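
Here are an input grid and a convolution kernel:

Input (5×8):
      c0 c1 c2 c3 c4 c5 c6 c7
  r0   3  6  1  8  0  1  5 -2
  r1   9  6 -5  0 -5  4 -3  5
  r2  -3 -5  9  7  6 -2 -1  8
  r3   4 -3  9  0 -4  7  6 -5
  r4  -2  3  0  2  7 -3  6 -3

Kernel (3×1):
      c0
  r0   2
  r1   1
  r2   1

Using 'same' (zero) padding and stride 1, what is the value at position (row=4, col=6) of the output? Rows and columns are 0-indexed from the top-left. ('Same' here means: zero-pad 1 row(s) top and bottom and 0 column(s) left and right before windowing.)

The receptive field on the zero-padded input at this output position is [6 / 6 / 0]. Elementwise product with the kernel and sum: 6·2 + 6·1 + 0·1.

18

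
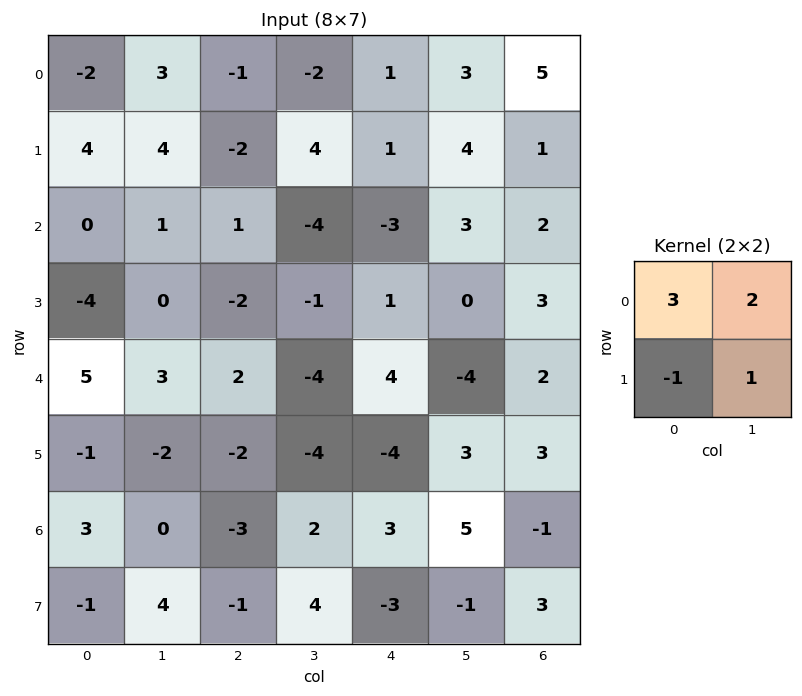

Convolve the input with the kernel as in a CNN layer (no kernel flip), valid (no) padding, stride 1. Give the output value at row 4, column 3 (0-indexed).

-4

The receptive field on the input at this output position is [-4 4 / -4 -4]. Elementwise product with the kernel and sum: -4·3 + 4·2 + -4·-1 + -4·1.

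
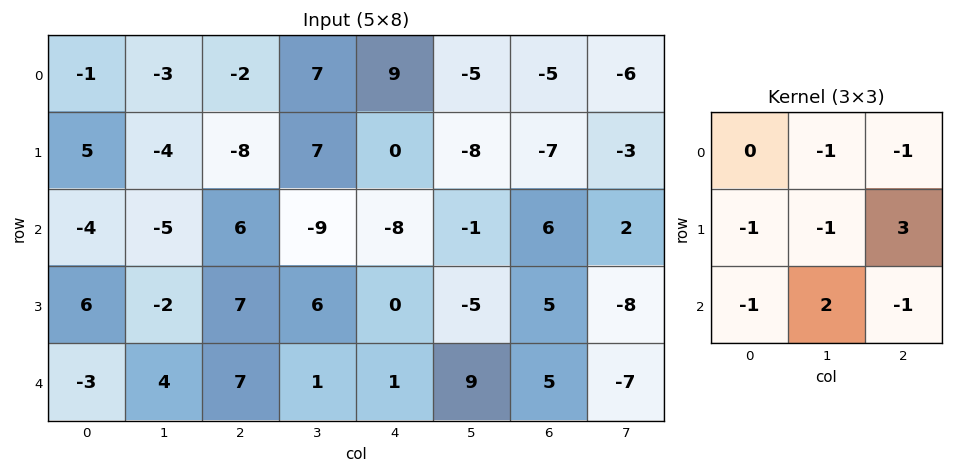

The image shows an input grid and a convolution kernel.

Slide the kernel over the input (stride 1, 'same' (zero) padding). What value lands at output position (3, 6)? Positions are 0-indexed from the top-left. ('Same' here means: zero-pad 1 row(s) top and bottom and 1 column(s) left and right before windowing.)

-24

The receptive field on the zero-padded input at this output position is [-1 6 2 / -5 5 -8 / 9 5 -7]. Elementwise product with the kernel and sum: 6·-1 + 2·-1 + -5·-1 + 5·-1 + -8·3 + 9·-1 + 5·2 + -7·-1.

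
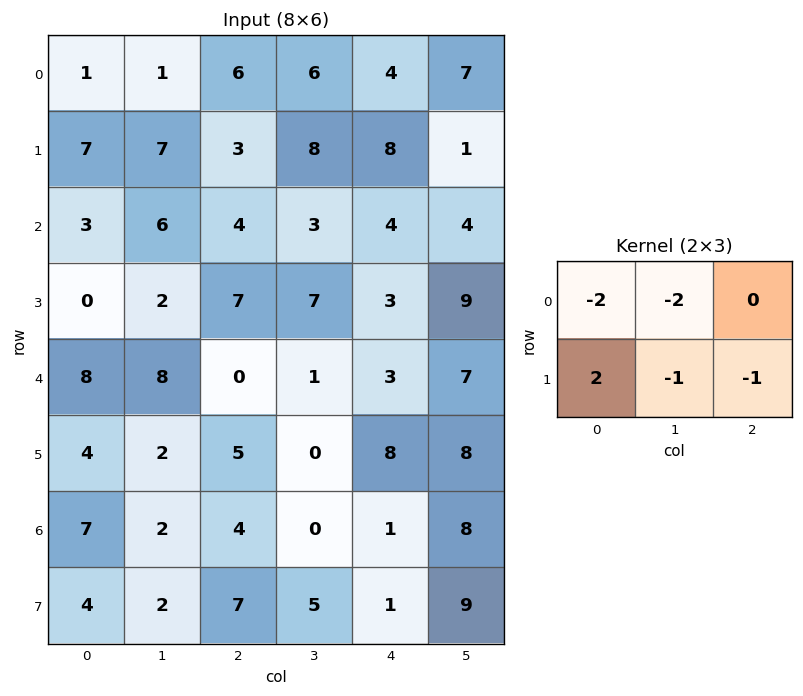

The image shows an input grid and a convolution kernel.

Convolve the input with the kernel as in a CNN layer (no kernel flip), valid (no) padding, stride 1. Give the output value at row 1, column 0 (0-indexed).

The receptive field on the input at this output position is [7 7 3 / 3 6 4]. Elementwise product with the kernel and sum: 7·-2 + 7·-2 + 3·2 + 6·-1 + 4·-1.

-32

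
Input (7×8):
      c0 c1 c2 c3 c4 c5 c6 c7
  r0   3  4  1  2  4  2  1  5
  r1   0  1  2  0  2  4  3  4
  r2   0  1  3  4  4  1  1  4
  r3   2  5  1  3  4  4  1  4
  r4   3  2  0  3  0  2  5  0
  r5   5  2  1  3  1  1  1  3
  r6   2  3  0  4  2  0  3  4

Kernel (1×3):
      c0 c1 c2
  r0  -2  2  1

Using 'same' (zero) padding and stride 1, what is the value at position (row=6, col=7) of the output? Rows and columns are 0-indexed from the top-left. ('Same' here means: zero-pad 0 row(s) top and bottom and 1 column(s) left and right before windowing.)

The receptive field on the zero-padded input at this output position is [3 4 0]. Elementwise product with the kernel and sum: 3·-2 + 4·2 + 0·1.

2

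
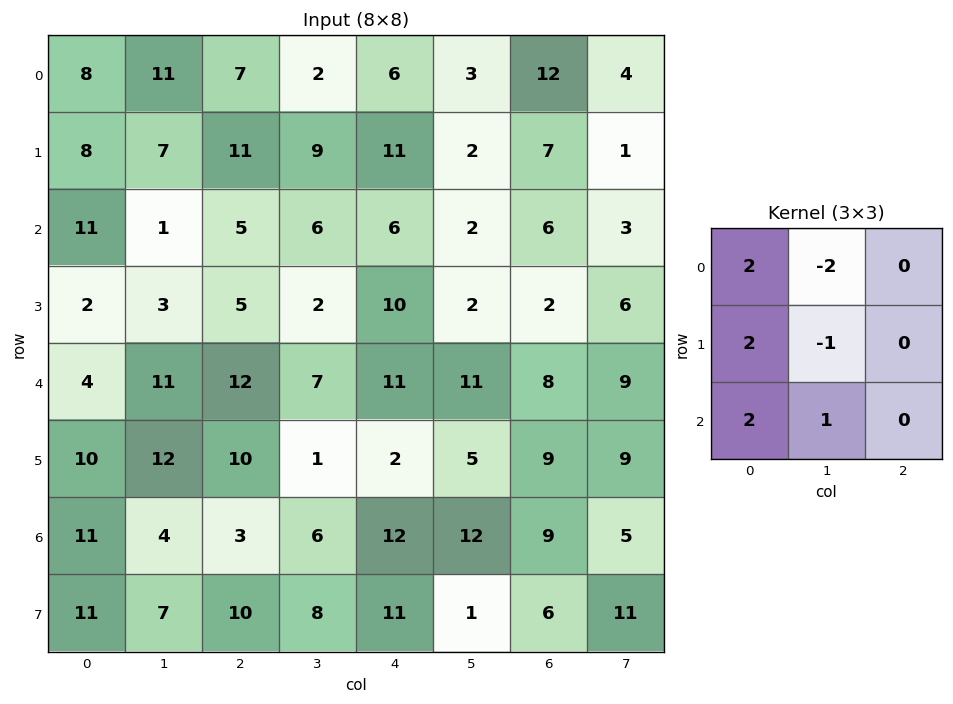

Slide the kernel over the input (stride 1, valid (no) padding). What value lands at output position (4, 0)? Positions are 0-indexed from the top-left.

20

The receptive field on the input at this output position is [4 11 12 / 10 12 10 / 11 4 3]. Elementwise product with the kernel and sum: 4·2 + 11·-2 + 10·2 + 12·-1 + 11·2 + 4·1.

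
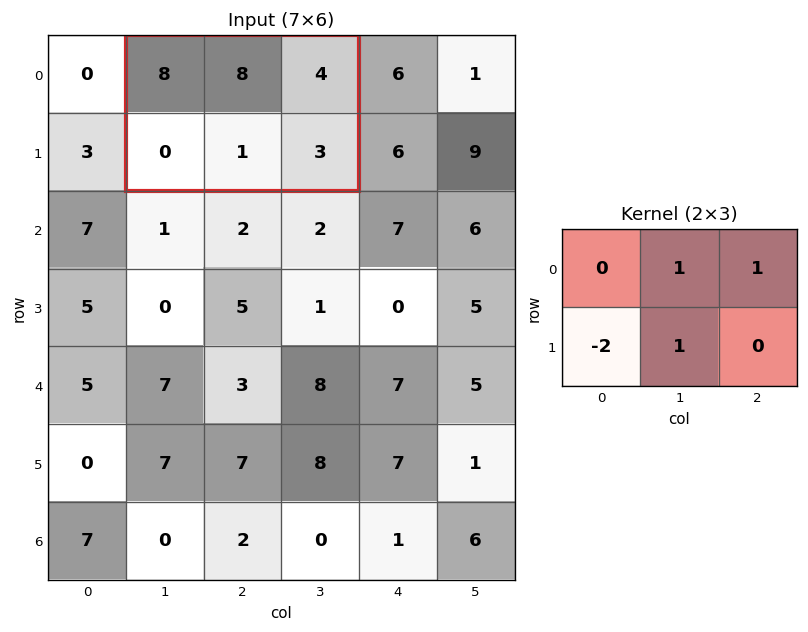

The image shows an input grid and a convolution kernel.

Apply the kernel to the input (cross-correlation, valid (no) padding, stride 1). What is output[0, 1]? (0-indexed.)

The receptive field on the input at this output position is [8 8 4 / 0 1 3]. Elementwise product with the kernel and sum: 8·1 + 4·1 + 0·-2 + 1·1.

13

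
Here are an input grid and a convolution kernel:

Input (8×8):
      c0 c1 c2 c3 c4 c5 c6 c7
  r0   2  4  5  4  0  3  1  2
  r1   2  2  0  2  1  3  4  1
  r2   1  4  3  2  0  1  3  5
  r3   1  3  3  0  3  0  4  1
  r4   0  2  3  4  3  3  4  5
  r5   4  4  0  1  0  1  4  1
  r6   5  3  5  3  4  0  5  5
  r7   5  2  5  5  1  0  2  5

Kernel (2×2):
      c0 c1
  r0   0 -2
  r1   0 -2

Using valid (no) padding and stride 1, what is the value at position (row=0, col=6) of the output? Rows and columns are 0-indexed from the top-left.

-6

The receptive field on the input at this output position is [1 2 / 4 1]. Elementwise product with the kernel and sum: 2·-2 + 1·-2.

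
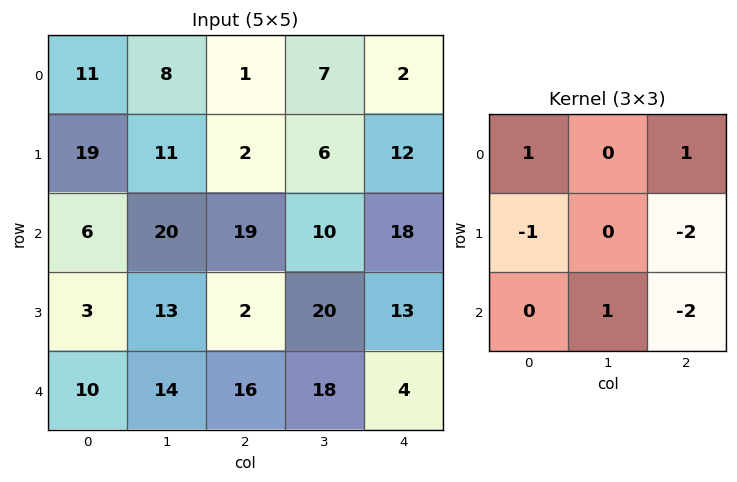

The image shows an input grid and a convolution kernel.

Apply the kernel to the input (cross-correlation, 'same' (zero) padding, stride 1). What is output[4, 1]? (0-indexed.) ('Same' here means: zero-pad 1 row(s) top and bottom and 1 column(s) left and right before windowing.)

-37

The receptive field on the zero-padded input at this output position is [3 13 2 / 10 14 16 / 0 0 0]. Elementwise product with the kernel and sum: 3·1 + 2·1 + 10·-1 + 16·-2 + 0·1 + 0·-2.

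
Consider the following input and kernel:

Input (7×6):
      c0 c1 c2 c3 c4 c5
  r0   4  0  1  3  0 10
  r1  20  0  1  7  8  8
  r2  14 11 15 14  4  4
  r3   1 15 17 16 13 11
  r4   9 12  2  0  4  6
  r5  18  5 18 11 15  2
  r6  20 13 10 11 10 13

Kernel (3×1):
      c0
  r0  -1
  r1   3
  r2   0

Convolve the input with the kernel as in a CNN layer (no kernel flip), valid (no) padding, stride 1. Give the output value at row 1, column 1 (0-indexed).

The receptive field on the input at this output position is [0 / 11 / 15]. Elementwise product with the kernel and sum: 0·-1 + 11·3.

33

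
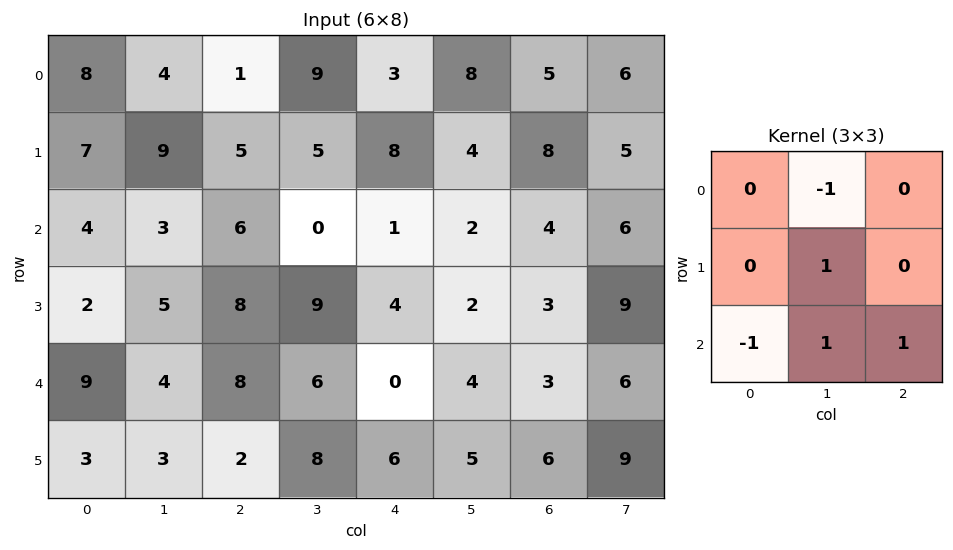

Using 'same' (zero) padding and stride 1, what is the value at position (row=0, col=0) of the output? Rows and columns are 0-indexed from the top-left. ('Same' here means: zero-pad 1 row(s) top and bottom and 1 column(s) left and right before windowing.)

The receptive field on the zero-padded input at this output position is [0 0 0 / 0 8 4 / 0 7 9]. Elementwise product with the kernel and sum: 0·-1 + 8·1 + 0·-1 + 7·1 + 9·1.

24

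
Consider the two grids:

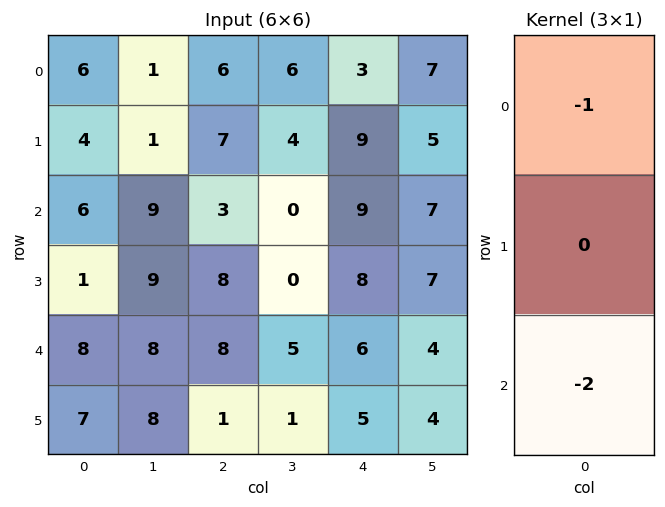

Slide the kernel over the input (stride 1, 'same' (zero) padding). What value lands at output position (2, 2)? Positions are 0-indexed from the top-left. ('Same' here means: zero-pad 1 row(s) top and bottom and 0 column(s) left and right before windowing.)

-23

The receptive field on the zero-padded input at this output position is [7 / 3 / 8]. Elementwise product with the kernel and sum: 7·-1 + 8·-2.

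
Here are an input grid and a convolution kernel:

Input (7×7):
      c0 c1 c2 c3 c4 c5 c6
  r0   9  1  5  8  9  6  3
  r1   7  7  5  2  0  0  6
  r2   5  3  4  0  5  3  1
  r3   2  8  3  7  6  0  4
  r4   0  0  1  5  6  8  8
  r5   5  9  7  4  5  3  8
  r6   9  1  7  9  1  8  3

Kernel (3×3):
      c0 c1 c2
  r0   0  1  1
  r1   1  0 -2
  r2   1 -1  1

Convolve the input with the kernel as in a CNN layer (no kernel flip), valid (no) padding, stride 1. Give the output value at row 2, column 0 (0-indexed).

4

The receptive field on the input at this output position is [5 3 4 / 2 8 3 / 0 0 1]. Elementwise product with the kernel and sum: 3·1 + 4·1 + 2·1 + 3·-2 + 0·1 + 0·-1 + 1·1.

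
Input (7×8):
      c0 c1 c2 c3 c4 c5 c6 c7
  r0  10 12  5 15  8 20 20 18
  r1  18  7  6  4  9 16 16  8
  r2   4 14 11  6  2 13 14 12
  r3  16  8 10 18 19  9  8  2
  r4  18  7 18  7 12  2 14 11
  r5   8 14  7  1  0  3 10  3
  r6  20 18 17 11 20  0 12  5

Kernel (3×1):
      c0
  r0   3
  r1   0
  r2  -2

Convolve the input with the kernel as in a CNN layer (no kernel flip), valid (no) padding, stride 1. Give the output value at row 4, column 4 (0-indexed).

-4

The receptive field on the input at this output position is [12 / 0 / 20]. Elementwise product with the kernel and sum: 12·3 + 20·-2.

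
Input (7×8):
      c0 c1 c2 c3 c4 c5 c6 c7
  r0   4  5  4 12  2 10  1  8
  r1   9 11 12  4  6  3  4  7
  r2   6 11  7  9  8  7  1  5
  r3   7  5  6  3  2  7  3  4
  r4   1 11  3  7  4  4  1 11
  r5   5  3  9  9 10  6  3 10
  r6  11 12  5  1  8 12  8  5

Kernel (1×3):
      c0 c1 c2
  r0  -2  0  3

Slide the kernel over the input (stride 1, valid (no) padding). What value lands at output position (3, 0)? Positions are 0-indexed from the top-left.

4

The receptive field on the input at this output position is [7 5 6]. Elementwise product with the kernel and sum: 7·-2 + 6·3.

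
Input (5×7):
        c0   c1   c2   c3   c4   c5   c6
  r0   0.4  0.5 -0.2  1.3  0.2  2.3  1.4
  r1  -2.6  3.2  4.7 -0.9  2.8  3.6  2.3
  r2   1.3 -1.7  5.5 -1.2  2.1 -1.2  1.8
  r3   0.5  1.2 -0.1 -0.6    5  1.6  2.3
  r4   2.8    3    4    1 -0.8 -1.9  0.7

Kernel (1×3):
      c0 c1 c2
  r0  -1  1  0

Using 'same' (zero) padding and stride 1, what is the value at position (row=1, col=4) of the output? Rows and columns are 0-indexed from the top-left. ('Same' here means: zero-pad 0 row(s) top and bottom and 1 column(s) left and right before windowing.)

The receptive field on the zero-padded input at this output position is [-0.9 2.8 3.6]. Elementwise product with the kernel and sum: -0.9·-1 + 2.8·1.

3.7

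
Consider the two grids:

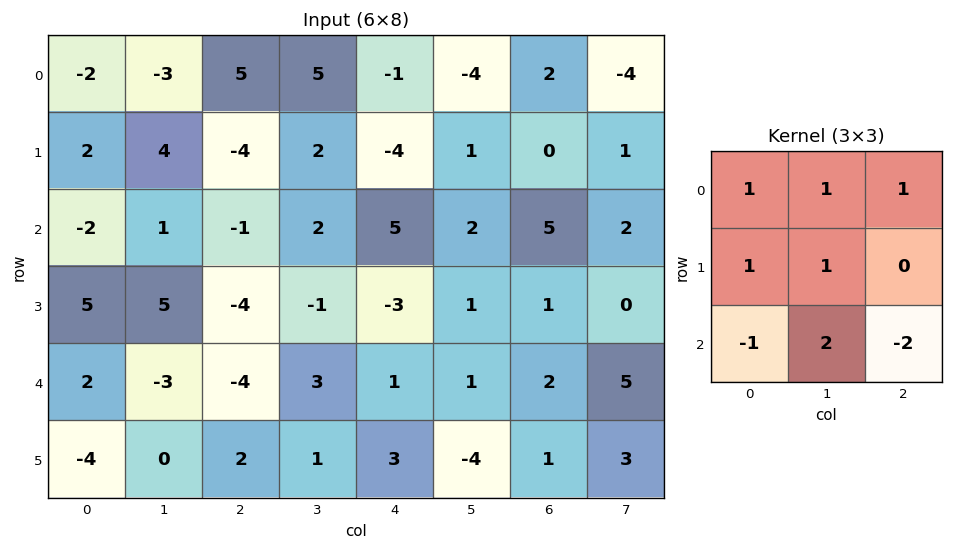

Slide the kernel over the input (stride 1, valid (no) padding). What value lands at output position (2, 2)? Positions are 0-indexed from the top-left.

9

The receptive field on the input at this output position is [-1 2 5 / -4 -1 -3 / -4 3 1]. Elementwise product with the kernel and sum: -1·1 + 2·1 + 5·1 + -4·1 + -1·1 + -4·-1 + 3·2 + 1·-2.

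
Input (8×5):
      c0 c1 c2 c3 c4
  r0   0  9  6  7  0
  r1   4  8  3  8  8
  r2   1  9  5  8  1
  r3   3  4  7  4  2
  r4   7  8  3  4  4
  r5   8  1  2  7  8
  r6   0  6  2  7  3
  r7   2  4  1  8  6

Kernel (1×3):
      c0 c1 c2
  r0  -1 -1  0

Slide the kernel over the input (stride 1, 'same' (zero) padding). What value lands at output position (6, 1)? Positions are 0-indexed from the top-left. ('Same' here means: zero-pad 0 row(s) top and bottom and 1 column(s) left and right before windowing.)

-6

The receptive field on the zero-padded input at this output position is [0 6 2]. Elementwise product with the kernel and sum: 0·-1 + 6·-1.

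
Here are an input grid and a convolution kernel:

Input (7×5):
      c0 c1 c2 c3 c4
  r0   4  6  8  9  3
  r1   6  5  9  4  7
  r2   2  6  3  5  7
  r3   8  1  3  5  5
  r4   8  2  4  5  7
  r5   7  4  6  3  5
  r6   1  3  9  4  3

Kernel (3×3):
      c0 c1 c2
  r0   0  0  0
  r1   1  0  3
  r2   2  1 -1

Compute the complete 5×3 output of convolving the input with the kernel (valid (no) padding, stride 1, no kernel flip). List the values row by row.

Output[0,0]: The receptive field on the input at this output position is [4 6 8 / 6 5 9 / 2 6 3]. Elementwise product with the kernel and sum: 6·1 + 9·3 + 2·2 + 6·1 + 3·-1.

40 27 34
25 21 30
31 19 24
32 28 35
21 24 40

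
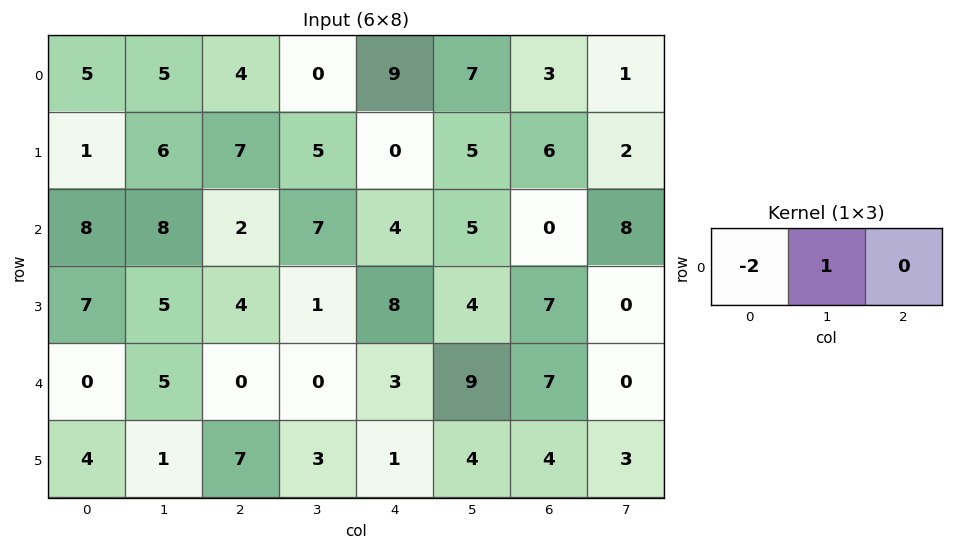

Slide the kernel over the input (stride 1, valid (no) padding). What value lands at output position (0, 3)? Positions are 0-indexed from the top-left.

9

The receptive field on the input at this output position is [0 9 7]. Elementwise product with the kernel and sum: 0·-2 + 9·1.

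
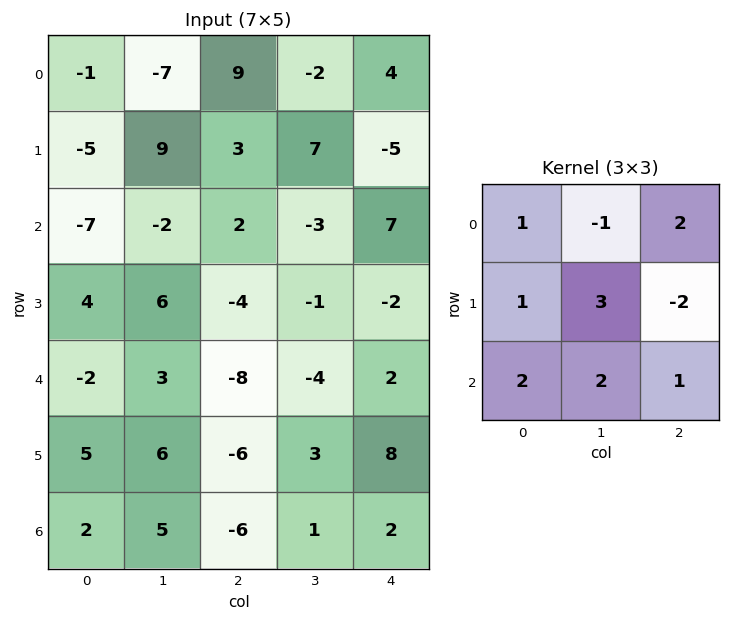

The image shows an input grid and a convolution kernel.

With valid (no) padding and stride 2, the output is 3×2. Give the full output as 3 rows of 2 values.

24 58
23 -6
22 -21

Output[0,0]: The receptive field on the input at this output position is [-1 -7 9 / -5 9 3 / -7 -2 2]. Elementwise product with the kernel and sum: -1·1 + -7·-1 + 9·2 + -5·1 + 9·3 + 3·-2 + -7·2 + -2·2 + 2·1.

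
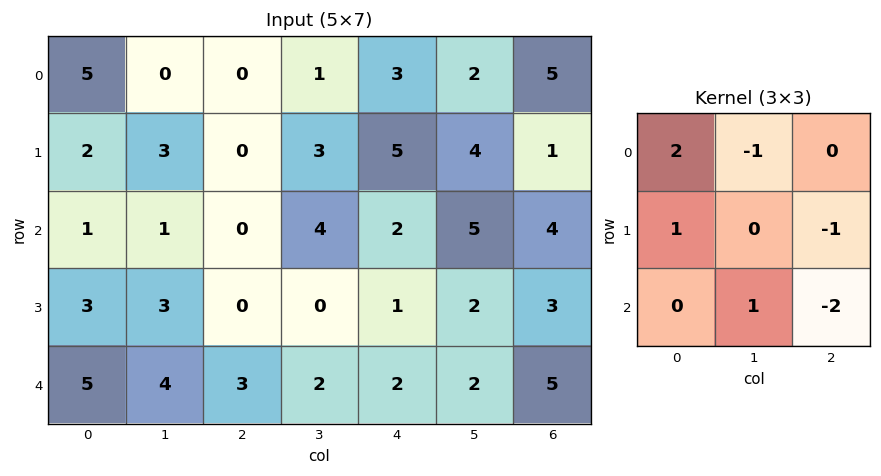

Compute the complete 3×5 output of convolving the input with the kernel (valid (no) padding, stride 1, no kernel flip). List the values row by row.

13 -8 -6 -10 5
5 3 -7 -3 0
2 4 -7 2 -11

Output[0,0]: The receptive field on the input at this output position is [5 0 0 / 2 3 0 / 1 1 0]. Elementwise product with the kernel and sum: 5·2 + 0·-1 + 2·1 + 0·-1 + 1·1 + 0·-2.
Output[0,1]: The receptive field on the input at this output position is [0 0 1 / 3 0 3 / 1 0 4]. Elementwise product with the kernel and sum: 0·2 + 0·-1 + 3·1 + 3·-1 + 0·1 + 4·-2.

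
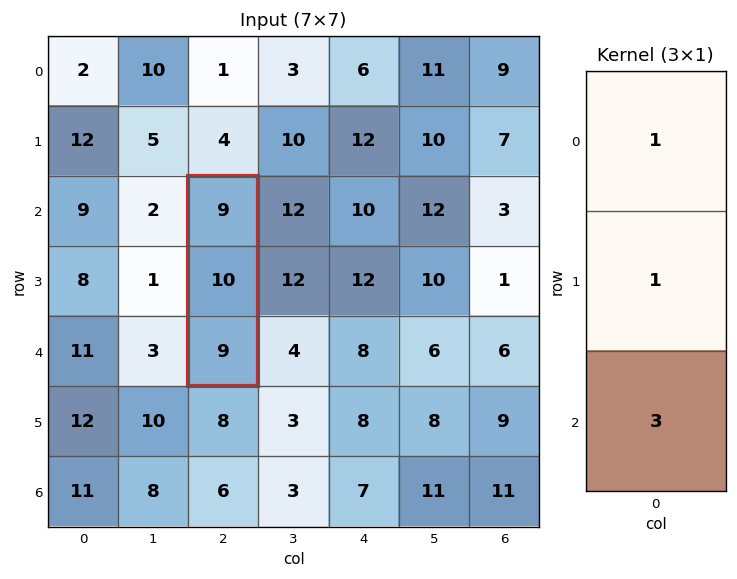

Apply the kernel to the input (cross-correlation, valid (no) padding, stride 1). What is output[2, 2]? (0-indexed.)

The receptive field on the input at this output position is [9 / 10 / 9]. Elementwise product with the kernel and sum: 9·1 + 10·1 + 9·3.

46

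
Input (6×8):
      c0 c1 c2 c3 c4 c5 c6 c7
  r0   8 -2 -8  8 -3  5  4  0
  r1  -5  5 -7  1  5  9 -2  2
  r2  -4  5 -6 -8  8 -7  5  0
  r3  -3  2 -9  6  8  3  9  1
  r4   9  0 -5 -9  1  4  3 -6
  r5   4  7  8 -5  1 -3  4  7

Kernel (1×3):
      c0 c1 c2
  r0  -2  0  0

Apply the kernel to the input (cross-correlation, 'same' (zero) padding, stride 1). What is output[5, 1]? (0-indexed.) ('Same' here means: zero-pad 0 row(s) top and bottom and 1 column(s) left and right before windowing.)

The receptive field on the zero-padded input at this output position is [4 7 8]. Elementwise product with the kernel and sum: 4·-2.

-8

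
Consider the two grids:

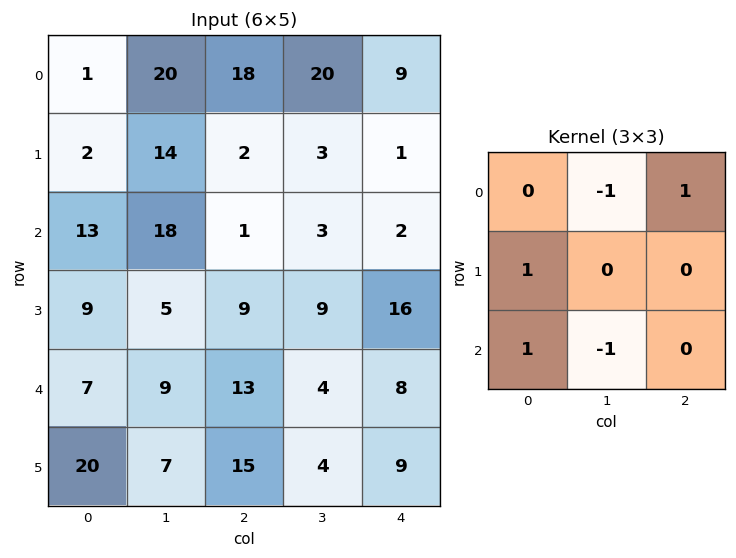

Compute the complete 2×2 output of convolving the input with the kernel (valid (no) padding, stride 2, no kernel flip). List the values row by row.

Output[0,0]: The receptive field on the input at this output position is [1 20 18 / 2 14 2 / 13 18 1]. Elementwise product with the kernel and sum: 20·-1 + 18·1 + 2·1 + 13·1 + 18·-1.

-5 -11
-10 17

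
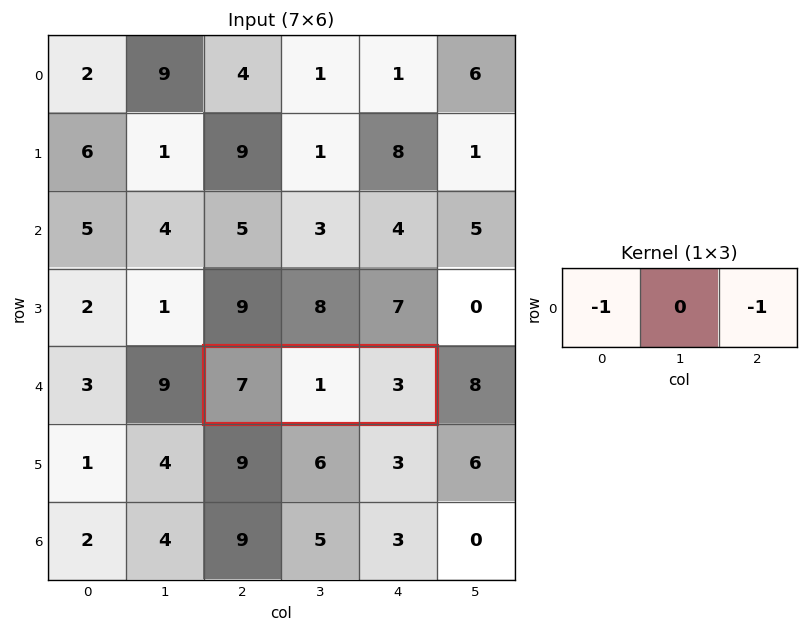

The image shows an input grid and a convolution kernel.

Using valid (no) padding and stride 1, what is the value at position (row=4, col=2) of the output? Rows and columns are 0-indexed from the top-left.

The receptive field on the input at this output position is [7 1 3]. Elementwise product with the kernel and sum: 7·-1 + 3·-1.

-10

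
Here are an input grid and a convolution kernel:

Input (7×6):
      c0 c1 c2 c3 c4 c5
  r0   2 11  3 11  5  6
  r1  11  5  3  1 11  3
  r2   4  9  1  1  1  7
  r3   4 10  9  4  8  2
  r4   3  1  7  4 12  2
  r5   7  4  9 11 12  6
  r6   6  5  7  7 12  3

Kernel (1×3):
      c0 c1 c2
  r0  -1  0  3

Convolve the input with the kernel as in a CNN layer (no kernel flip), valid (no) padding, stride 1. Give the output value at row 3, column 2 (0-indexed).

15

The receptive field on the input at this output position is [9 4 8]. Elementwise product with the kernel and sum: 9·-1 + 8·3.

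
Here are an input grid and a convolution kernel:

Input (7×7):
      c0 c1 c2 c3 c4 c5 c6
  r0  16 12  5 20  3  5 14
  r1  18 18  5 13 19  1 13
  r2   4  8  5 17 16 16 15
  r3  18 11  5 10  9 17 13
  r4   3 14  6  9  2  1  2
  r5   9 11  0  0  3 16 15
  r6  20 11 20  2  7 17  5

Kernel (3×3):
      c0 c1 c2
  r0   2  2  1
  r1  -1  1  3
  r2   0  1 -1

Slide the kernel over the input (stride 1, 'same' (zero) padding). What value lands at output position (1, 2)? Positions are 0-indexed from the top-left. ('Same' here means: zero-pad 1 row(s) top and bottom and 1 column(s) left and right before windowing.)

68

The receptive field on the zero-padded input at this output position is [12 5 20 / 18 5 13 / 8 5 17]. Elementwise product with the kernel and sum: 12·2 + 5·2 + 20·1 + 18·-1 + 5·1 + 13·3 + 5·1 + 17·-1.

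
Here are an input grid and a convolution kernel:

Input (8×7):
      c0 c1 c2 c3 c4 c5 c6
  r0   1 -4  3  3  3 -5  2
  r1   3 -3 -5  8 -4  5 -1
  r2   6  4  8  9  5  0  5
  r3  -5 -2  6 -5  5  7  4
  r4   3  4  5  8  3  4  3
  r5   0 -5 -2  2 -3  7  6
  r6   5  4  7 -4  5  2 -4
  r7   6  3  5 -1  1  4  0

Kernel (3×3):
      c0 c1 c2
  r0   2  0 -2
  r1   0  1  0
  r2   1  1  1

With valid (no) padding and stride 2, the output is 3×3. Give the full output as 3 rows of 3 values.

Output[0,0]: The receptive field on the input at this output position is [1 -4 3 / 3 -3 -5 / 6 4 8]. Elementwise product with the kernel and sum: 1·2 + 3·-2 + -3·1 + 6·1 + 4·1 + 8·1.

11 30 17
6 17 17
7 14 10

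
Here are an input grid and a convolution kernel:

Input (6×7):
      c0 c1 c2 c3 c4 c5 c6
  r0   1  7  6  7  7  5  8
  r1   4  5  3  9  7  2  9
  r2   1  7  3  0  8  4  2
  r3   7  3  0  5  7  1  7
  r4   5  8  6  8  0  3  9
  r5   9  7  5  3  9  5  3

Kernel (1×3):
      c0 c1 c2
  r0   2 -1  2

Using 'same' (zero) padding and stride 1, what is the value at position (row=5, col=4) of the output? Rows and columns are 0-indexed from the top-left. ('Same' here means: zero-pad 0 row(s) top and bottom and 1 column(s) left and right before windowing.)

The receptive field on the zero-padded input at this output position is [3 9 5]. Elementwise product with the kernel and sum: 3·2 + 9·-1 + 5·2.

7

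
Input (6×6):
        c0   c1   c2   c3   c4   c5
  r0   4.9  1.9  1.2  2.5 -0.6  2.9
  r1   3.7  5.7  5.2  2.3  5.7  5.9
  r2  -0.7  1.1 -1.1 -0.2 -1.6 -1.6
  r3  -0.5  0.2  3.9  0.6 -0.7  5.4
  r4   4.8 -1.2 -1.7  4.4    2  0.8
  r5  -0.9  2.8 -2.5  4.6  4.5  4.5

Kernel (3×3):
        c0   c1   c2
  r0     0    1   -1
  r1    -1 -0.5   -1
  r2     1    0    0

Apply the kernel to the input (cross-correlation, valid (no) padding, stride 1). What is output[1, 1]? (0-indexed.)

2.75

The receptive field on the input at this output position is [5.7 5.2 2.3 / 1.1 -1.1 -0.2 / 0.2 3.9 0.6]. Elementwise product with the kernel and sum: 5.2·1 + 2.3·-1 + 1.1·-1 + -1.1·-0.5 + -0.2·-1 + 0.2·1.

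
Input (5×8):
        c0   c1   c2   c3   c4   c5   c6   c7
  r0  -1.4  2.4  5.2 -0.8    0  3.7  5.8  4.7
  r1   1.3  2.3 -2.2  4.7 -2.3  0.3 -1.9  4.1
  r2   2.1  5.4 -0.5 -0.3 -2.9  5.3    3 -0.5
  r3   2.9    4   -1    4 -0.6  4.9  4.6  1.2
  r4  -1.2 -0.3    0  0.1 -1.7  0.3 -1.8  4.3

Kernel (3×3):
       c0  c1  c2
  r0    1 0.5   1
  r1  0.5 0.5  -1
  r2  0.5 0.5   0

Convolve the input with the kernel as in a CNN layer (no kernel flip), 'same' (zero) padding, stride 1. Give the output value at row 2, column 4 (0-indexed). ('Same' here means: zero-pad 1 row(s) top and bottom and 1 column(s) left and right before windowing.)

-1.35

The receptive field on the zero-padded input at this output position is [4.7 -2.3 0.3 / -0.3 -2.9 5.3 / 4 -0.6 4.9]. Elementwise product with the kernel and sum: 4.7·1 + -2.3·0.5 + 0.3·1 + -0.3·0.5 + -2.9·0.5 + 5.3·-1 + 4·0.5 + -0.6·0.5.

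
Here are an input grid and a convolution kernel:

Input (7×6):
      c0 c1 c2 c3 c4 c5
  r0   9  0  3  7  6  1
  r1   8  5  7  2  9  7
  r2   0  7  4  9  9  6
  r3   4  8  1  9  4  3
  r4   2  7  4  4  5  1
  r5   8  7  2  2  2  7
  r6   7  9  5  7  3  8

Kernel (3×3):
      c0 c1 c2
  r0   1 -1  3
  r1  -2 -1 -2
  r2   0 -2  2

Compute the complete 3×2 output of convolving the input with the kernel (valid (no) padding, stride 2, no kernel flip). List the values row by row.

Output[0,0]: The receptive field on the input at this output position is [9 0 3 / 8 5 7 / 0 7 4]. Elementwise product with the kernel and sum: 9·1 + 0·-1 + 3·3 + 8·-2 + 5·-1 + 7·-2 + 7·-2 + 4·2.

-23 -20
-19 5
-28 -3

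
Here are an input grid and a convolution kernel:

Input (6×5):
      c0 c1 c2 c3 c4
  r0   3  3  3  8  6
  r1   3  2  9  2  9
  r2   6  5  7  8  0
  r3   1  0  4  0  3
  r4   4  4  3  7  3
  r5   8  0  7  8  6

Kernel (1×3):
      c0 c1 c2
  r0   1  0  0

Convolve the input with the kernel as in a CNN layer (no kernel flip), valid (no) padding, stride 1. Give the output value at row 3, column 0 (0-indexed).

The receptive field on the input at this output position is [1 0 4]. Elementwise product with the kernel and sum: 1·1.

1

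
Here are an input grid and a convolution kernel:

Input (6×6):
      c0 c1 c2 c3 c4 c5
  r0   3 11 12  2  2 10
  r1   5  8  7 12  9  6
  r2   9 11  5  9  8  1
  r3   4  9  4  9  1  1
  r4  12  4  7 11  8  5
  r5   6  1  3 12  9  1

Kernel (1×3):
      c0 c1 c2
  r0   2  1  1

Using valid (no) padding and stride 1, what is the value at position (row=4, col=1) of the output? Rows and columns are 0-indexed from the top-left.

The receptive field on the input at this output position is [4 7 11]. Elementwise product with the kernel and sum: 4·2 + 7·1 + 11·1.

26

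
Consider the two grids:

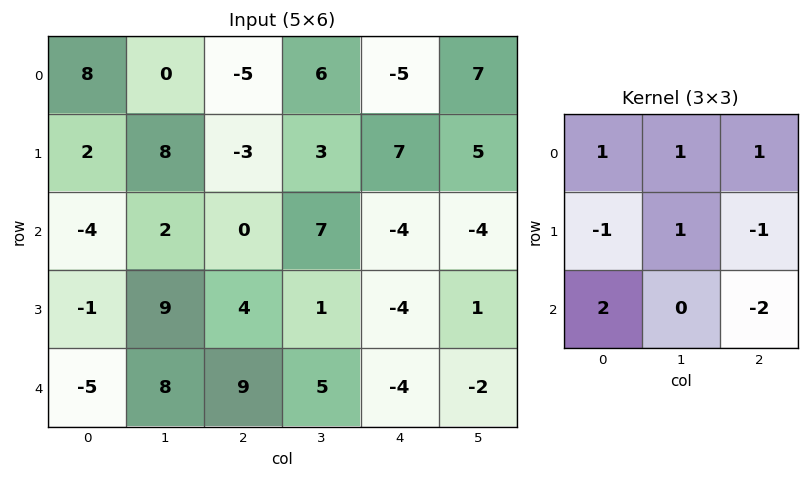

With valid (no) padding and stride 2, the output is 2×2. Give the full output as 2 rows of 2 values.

Output[0,0]: The receptive field on the input at this output position is [8 0 -5 / 2 8 -3 / -4 2 0]. Elementwise product with the kernel and sum: 8·1 + 0·1 + -5·1 + 2·-1 + 8·1 + -3·-1 + -4·2 + 0·-2.
Output[0,1]: The receptive field on the input at this output position is [-5 6 -5 / -3 3 7 / 0 7 -4]. Elementwise product with the kernel and sum: -5·1 + 6·1 + -5·1 + -3·-1 + 3·1 + 7·-1 + 0·2 + -4·-2.

4 3
-24 30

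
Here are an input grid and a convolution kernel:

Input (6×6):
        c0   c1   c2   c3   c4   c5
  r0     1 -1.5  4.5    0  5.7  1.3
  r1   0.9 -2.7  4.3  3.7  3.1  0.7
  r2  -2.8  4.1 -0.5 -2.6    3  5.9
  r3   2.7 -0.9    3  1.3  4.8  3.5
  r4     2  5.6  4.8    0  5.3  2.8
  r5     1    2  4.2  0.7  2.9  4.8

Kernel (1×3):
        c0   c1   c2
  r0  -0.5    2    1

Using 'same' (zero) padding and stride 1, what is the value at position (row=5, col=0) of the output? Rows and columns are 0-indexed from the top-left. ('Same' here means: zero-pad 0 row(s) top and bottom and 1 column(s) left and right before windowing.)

The receptive field on the zero-padded input at this output position is [0 1 2]. Elementwise product with the kernel and sum: 0·-0.5 + 1·2 + 2·1.

4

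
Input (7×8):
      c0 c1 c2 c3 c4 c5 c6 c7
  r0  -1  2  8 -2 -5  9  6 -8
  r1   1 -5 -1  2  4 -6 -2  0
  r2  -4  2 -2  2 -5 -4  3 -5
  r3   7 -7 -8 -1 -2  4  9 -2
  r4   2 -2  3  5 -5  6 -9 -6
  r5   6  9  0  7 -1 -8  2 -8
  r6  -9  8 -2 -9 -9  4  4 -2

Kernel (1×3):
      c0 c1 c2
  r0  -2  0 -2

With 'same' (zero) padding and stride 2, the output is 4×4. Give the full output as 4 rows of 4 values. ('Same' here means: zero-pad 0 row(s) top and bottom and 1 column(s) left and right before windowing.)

Output[0,0]: The receptive field on the zero-padded input at this output position is [0 -1 2]. Elementwise product with the kernel and sum: 0·-2 + 2·-2.

-4 0 -14 -2
-4 -8 4 18
4 -6 -22 0
-16 2 10 -4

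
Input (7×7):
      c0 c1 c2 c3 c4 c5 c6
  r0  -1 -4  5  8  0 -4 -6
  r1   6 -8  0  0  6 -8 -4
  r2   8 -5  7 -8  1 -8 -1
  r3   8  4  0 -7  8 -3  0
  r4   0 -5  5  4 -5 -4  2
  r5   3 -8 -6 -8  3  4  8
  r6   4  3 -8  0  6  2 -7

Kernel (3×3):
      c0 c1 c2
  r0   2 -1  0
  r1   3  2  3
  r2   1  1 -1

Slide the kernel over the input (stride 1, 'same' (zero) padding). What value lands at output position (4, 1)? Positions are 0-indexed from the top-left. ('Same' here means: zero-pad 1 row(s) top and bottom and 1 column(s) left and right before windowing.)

The receptive field on the zero-padded input at this output position is [8 4 0 / 0 -5 5 / 3 -8 -6]. Elementwise product with the kernel and sum: 8·2 + 4·-1 + 0·3 + -5·2 + 5·3 + 3·1 + -8·1 + -6·-1.

18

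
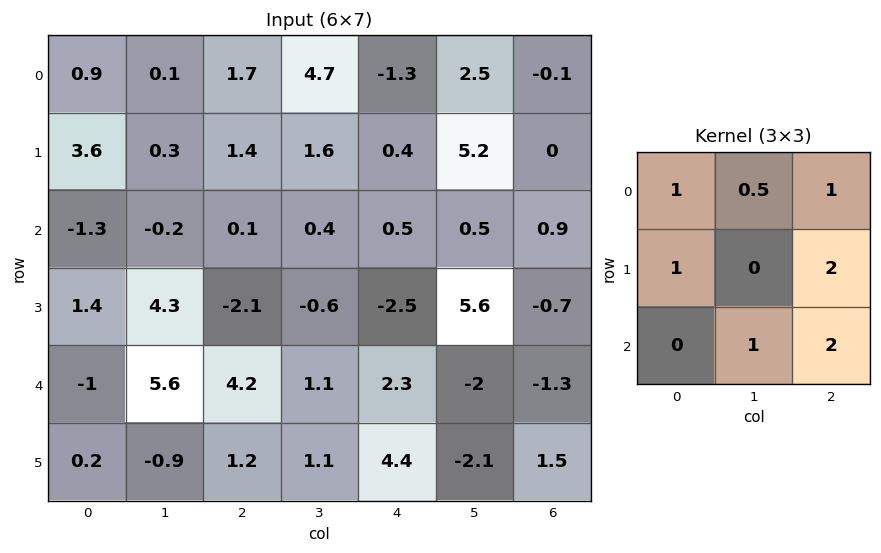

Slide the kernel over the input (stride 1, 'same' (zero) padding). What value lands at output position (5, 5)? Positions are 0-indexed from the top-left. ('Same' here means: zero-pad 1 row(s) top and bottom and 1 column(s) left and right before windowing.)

The receptive field on the zero-padded input at this output position is [2.3 -2 -1.3 / 4.4 -2.1 1.5 / 0 0 0]. Elementwise product with the kernel and sum: 2.3·1 + -2·0.5 + -1.3·1 + 4.4·1 + 1.5·2 + 0·1 + 0·2.

7.4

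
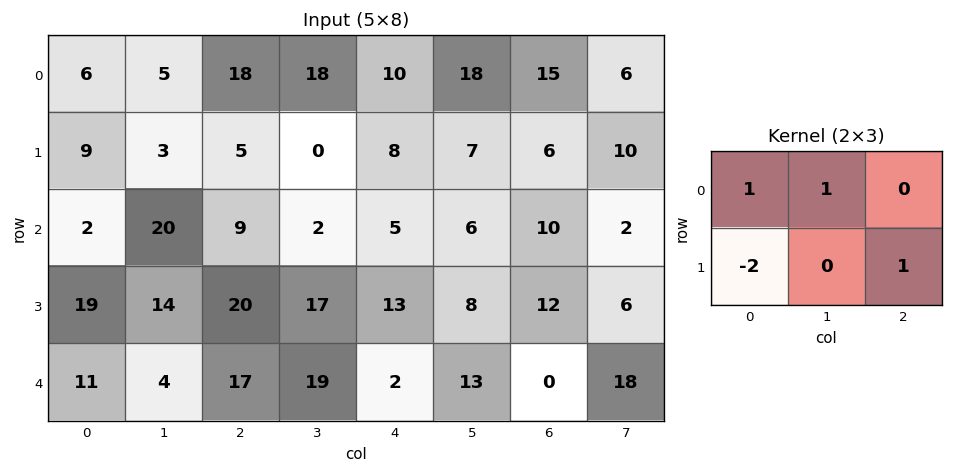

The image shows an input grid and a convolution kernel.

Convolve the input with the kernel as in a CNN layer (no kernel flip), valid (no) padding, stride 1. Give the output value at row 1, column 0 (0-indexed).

The receptive field on the input at this output position is [9 3 5 / 2 20 9]. Elementwise product with the kernel and sum: 9·1 + 3·1 + 2·-2 + 9·1.

17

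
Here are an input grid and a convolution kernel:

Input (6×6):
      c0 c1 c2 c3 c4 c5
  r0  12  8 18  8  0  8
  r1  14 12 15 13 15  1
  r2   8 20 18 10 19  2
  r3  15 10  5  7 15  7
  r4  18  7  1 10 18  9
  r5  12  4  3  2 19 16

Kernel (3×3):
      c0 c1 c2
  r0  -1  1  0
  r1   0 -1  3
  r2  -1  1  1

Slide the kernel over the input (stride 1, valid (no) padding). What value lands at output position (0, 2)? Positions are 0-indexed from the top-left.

33

The receptive field on the input at this output position is [18 8 0 / 15 13 15 / 18 10 19]. Elementwise product with the kernel and sum: 18·-1 + 8·1 + 13·-1 + 15·3 + 18·-1 + 10·1 + 19·1.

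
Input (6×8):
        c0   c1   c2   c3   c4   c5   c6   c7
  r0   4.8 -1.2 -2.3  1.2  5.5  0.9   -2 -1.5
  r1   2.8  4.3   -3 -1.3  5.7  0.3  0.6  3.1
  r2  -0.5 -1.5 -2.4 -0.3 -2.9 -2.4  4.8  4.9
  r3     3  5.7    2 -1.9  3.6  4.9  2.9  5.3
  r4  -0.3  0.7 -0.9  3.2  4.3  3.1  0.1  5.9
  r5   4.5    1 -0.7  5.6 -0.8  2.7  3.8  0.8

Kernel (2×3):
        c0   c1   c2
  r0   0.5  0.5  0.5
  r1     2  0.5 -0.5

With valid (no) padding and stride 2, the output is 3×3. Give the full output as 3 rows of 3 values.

Output[0,0]: The receptive field on the input at this output position is [4.8 -1.2 -2.3 / 2.8 4.3 -3]. Elementwise product with the kernel and sum: 4.8·0.5 + -1.2·0.5 + -2.3·0.5 + 2.8·2 + 4.3·0.5 + -3·-0.5.

9.9 -7.3 13.45
5.65 -1.55 7.95
9.6 5.1 1.6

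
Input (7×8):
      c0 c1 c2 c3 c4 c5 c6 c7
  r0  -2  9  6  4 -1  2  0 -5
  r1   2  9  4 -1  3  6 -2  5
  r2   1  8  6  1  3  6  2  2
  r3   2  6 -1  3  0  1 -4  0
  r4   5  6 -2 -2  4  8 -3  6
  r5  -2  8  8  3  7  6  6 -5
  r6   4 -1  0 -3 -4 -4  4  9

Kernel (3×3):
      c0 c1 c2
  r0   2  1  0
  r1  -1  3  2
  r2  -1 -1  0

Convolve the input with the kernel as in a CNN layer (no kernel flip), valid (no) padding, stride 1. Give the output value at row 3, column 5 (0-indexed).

-19

The receptive field on the input at this output position is [1 -4 0 / 8 -3 6 / 6 6 -5]. Elementwise product with the kernel and sum: 1·2 + -4·1 + 8·-1 + -3·3 + 6·2 + 6·-1 + 6·-1.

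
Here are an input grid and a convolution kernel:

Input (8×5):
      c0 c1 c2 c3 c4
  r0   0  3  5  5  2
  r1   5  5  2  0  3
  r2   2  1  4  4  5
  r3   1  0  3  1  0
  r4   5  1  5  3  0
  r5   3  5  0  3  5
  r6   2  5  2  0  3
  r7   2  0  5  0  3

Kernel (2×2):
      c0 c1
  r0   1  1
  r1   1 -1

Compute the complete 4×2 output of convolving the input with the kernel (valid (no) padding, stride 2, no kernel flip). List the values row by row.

3 12
4 10
4 5
9 7

Output[0,0]: The receptive field on the input at this output position is [0 3 / 5 5]. Elementwise product with the kernel and sum: 0·1 + 3·1 + 5·1 + 5·-1.
Output[0,1]: The receptive field on the input at this output position is [5 5 / 2 0]. Elementwise product with the kernel and sum: 5·1 + 5·1 + 2·1 + 0·-1.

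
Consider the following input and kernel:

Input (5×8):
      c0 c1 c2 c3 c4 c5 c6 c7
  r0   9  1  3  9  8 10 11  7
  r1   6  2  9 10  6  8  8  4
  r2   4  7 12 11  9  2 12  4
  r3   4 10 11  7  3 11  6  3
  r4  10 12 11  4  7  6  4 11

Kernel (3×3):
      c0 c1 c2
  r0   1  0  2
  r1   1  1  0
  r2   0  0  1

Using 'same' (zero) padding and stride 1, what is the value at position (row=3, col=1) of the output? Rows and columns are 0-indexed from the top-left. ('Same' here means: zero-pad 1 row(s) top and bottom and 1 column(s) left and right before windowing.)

53

The receptive field on the zero-padded input at this output position is [4 7 12 / 4 10 11 / 10 12 11]. Elementwise product with the kernel and sum: 4·1 + 12·2 + 4·1 + 10·1 + 11·1.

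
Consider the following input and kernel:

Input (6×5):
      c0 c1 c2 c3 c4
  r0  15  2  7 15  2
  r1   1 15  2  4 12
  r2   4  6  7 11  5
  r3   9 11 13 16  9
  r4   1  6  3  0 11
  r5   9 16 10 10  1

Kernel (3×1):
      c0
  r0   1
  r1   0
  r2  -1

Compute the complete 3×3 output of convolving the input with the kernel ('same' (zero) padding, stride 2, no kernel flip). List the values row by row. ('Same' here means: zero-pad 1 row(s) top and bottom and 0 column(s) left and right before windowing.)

Output[0,0]: The receptive field on the zero-padded input at this output position is [0 / 15 / 1]. Elementwise product with the kernel and sum: 0·1 + 1·-1.

-1 -2 -12
-8 -11 3
0 3 8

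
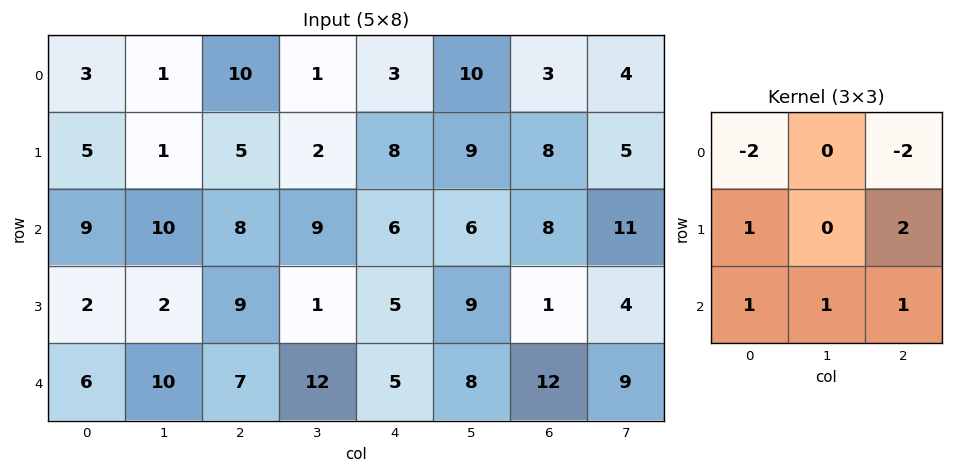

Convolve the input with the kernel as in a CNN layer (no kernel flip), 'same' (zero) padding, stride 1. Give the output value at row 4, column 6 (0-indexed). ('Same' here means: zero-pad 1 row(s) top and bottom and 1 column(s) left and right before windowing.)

0

The receptive field on the zero-padded input at this output position is [9 1 4 / 8 12 9 / 0 0 0]. Elementwise product with the kernel and sum: 9·-2 + 4·-2 + 8·1 + 9·2 + 0·1 + 0·1 + 0·1.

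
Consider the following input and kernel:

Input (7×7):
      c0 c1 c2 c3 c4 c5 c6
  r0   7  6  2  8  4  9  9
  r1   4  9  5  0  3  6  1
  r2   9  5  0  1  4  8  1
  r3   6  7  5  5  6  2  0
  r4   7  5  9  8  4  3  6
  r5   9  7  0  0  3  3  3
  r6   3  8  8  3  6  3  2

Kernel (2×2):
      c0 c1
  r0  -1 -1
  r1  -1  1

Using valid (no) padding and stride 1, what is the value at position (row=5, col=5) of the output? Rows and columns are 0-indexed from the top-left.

The receptive field on the input at this output position is [3 3 / 3 2]. Elementwise product with the kernel and sum: 3·-1 + 3·-1 + 3·-1 + 2·1.

-7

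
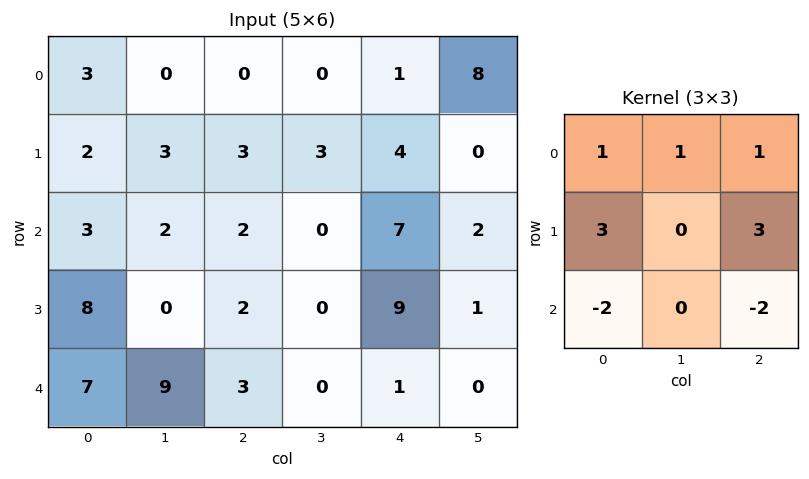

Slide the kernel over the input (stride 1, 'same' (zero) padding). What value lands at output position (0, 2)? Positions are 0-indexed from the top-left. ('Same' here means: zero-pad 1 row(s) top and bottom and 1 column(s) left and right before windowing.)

-12

The receptive field on the zero-padded input at this output position is [0 0 0 / 0 0 0 / 3 3 3]. Elementwise product with the kernel and sum: 0·1 + 0·1 + 0·1 + 0·3 + 0·3 + 3·-2 + 3·-2.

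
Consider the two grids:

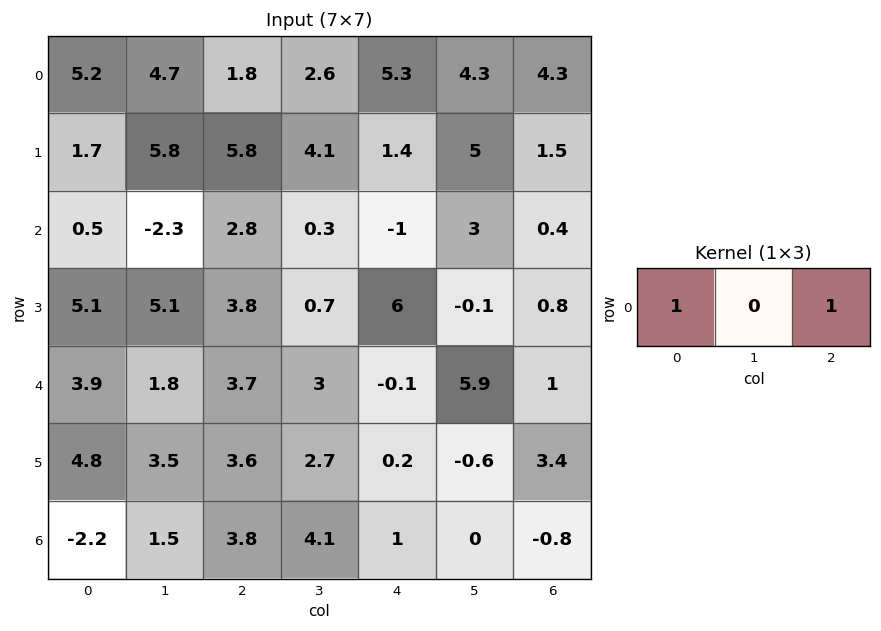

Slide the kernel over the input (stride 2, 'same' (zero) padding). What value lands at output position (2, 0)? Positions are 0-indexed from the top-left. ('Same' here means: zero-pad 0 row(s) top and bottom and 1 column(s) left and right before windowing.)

The receptive field on the zero-padded input at this output position is [0 3.9 1.8]. Elementwise product with the kernel and sum: 0·1 + 1.8·1.

1.8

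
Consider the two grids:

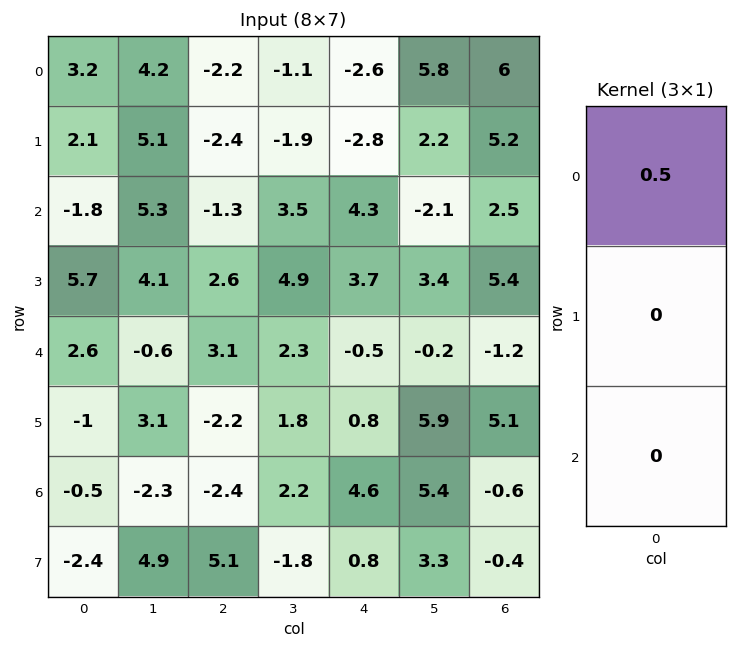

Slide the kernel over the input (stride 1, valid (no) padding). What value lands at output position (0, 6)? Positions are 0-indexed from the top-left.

3

The receptive field on the input at this output position is [6 / 5.2 / 2.5]. Elementwise product with the kernel and sum: 6·0.5.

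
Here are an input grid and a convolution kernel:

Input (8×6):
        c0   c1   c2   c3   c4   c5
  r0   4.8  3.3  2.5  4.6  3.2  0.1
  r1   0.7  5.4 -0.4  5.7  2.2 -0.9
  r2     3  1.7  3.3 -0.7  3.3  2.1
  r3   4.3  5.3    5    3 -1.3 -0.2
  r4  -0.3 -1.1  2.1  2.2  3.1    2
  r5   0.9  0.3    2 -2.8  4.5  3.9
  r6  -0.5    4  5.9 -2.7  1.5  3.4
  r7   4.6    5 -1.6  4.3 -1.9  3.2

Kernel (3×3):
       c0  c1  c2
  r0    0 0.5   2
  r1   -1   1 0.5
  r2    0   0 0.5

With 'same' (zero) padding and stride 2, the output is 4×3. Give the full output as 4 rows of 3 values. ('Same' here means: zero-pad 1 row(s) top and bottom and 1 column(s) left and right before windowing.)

9.15 4.35 -1.8
17.65 13.95 4.25
12.05 11.4 2.8
5.05 -1.9 17.55

Output[0,0]: The receptive field on the zero-padded input at this output position is [0 0 0 / 0 4.8 3.3 / 0 0.7 5.4]. Elementwise product with the kernel and sum: 0·0.5 + 0·2 + 0·-1 + 4.8·1 + 3.3·0.5 + 5.4·0.5.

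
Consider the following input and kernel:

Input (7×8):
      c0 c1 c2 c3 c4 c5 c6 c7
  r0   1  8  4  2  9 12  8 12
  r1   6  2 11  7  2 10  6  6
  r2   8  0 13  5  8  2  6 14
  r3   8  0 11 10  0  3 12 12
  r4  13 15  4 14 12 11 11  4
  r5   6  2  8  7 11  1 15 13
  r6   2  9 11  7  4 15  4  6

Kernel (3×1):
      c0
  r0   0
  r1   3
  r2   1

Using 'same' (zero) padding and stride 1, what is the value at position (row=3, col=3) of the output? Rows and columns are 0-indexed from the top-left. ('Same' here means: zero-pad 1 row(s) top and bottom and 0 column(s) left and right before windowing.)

44

The receptive field on the zero-padded input at this output position is [5 / 10 / 14]. Elementwise product with the kernel and sum: 10·3 + 14·1.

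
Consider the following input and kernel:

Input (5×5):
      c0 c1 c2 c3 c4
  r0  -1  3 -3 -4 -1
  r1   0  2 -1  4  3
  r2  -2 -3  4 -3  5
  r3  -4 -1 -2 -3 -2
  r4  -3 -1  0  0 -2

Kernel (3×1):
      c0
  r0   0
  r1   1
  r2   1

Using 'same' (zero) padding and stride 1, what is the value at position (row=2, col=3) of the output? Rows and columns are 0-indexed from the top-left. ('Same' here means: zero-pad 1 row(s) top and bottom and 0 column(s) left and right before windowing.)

The receptive field on the zero-padded input at this output position is [4 / -3 / -3]. Elementwise product with the kernel and sum: -3·1 + -3·1.

-6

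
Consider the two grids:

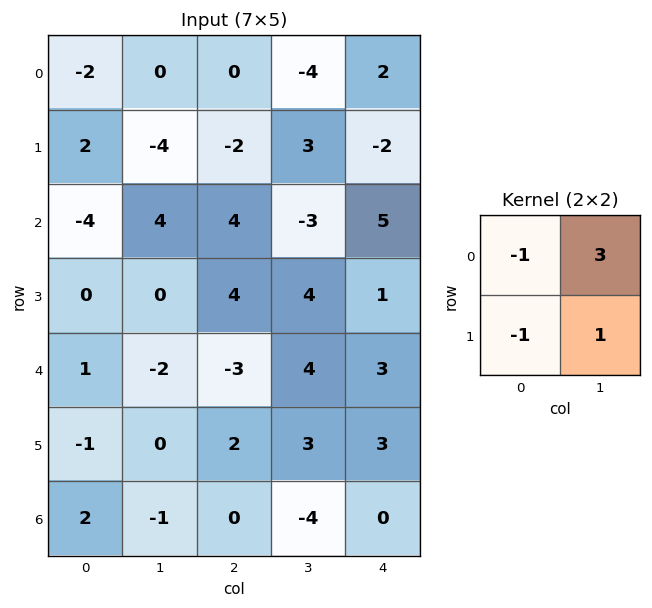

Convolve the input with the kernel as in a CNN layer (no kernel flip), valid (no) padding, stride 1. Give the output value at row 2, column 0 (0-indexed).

16

The receptive field on the input at this output position is [-4 4 / 0 0]. Elementwise product with the kernel and sum: -4·-1 + 4·3 + 0·-1 + 0·1.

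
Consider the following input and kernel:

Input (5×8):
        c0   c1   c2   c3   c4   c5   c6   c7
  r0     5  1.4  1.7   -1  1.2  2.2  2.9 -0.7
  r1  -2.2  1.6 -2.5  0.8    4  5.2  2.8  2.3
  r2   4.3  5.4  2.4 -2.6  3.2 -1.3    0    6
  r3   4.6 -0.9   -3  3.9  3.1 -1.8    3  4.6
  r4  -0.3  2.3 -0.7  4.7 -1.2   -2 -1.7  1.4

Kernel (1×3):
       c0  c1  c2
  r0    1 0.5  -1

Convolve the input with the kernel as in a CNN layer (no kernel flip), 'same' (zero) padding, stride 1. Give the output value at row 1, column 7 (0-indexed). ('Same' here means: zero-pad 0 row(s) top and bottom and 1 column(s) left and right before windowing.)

3.95

The receptive field on the zero-padded input at this output position is [2.8 2.3 0]. Elementwise product with the kernel and sum: 2.8·1 + 2.3·0.5 + 0·-1.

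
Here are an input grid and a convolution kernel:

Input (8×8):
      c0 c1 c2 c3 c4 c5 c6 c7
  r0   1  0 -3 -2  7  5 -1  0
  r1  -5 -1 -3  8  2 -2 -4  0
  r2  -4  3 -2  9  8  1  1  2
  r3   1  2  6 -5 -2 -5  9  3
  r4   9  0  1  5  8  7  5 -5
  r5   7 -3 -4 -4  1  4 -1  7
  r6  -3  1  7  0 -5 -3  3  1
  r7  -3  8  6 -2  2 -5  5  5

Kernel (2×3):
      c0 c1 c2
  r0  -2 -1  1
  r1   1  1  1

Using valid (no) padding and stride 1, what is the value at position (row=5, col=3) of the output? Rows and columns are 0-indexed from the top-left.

The receptive field on the input at this output position is [-4 1 4 / 0 -5 -3]. Elementwise product with the kernel and sum: -4·-2 + 1·-1 + 4·1 + 0·1 + -5·1 + -3·1.

3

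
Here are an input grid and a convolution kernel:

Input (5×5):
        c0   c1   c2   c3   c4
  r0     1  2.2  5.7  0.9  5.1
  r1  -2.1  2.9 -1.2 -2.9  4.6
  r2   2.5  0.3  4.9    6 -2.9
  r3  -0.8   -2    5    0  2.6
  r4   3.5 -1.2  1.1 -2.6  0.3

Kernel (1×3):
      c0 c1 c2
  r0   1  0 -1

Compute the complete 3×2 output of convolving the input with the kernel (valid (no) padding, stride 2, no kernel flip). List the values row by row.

-4.7 0.6
-2.4 7.8
2.4 0.8

Output[0,0]: The receptive field on the input at this output position is [1 2.2 5.7]. Elementwise product with the kernel and sum: 1·1 + 5.7·-1.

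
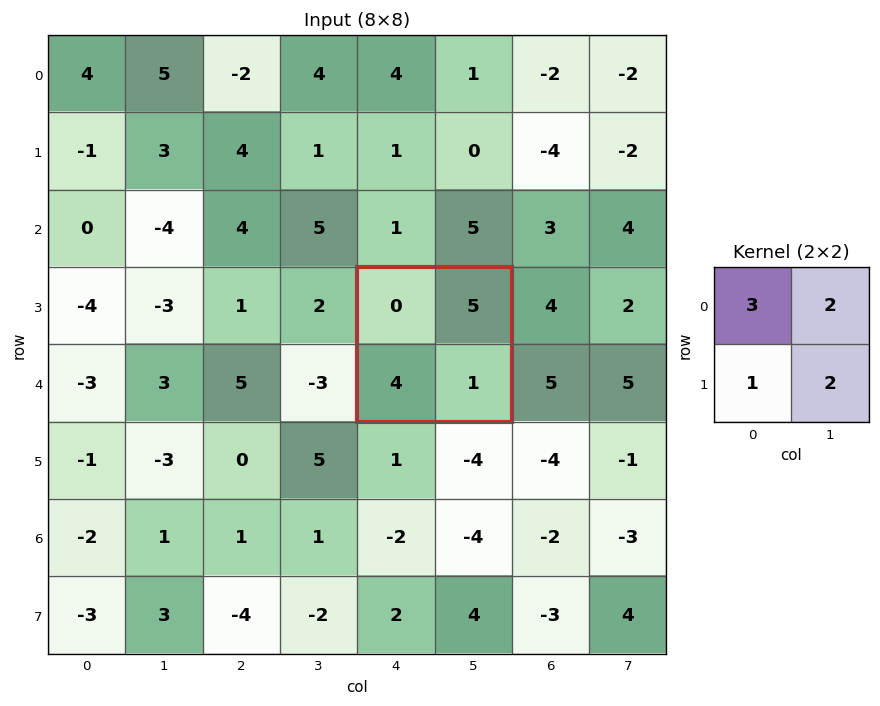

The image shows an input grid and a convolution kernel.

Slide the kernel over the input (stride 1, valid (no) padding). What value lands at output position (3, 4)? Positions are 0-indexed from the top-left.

16

The receptive field on the input at this output position is [0 5 / 4 1]. Elementwise product with the kernel and sum: 0·3 + 5·2 + 4·1 + 1·2.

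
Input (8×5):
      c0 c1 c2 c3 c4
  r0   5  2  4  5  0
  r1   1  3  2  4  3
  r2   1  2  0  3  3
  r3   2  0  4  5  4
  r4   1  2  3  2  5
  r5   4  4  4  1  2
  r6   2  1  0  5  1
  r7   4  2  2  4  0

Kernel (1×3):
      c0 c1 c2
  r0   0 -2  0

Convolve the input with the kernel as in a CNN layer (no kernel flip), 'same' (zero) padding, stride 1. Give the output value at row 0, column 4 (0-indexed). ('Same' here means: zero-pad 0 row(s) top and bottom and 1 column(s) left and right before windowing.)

0

The receptive field on the zero-padded input at this output position is [5 0 0]. Elementwise product with the kernel and sum: 0·-2.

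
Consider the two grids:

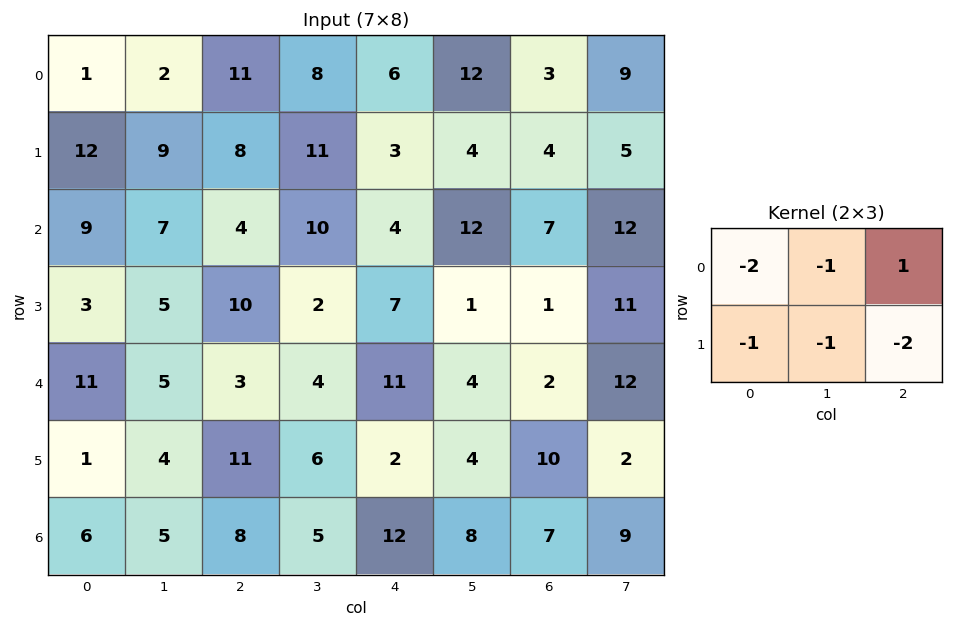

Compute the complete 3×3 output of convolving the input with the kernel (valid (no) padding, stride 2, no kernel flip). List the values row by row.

-30 -49 -36
-49 -40 -23
-51 -20 -50

Output[0,0]: The receptive field on the input at this output position is [1 2 11 / 12 9 8]. Elementwise product with the kernel and sum: 1·-2 + 2·-1 + 11·1 + 12·-1 + 9·-1 + 8·-2.
Output[0,1]: The receptive field on the input at this output position is [11 8 6 / 8 11 3]. Elementwise product with the kernel and sum: 11·-2 + 8·-1 + 6·1 + 8·-1 + 11·-1 + 3·-2.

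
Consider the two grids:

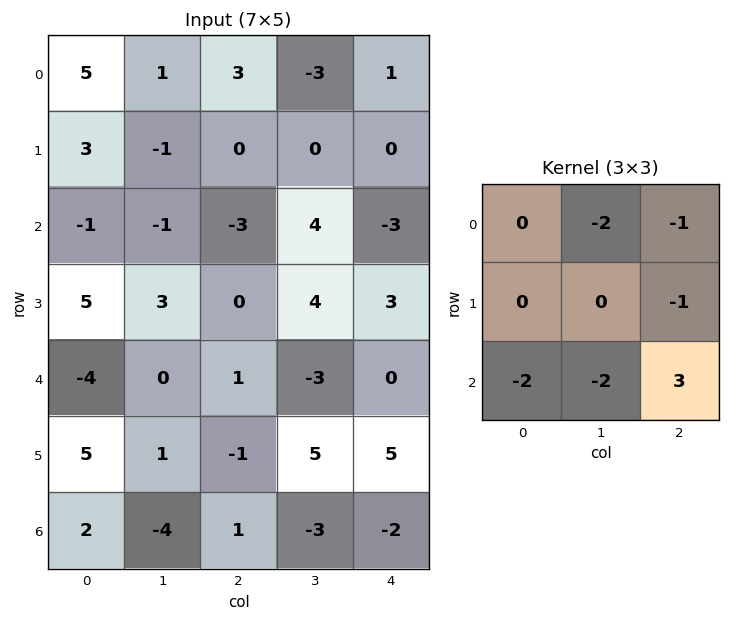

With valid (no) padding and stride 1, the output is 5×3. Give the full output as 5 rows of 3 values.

Output[0,0]: The receptive field on the input at this output position is [5 1 3 / 3 -1 0 / -1 -1 -3]. Elementwise product with the kernel and sum: 1·-2 + 3·-1 + 0·-1 + -1·-2 + -1·-2 + -3·3.

-10 17 -6
-11 2 4
16 -13 -4
-22 14 -4
7 -7 -1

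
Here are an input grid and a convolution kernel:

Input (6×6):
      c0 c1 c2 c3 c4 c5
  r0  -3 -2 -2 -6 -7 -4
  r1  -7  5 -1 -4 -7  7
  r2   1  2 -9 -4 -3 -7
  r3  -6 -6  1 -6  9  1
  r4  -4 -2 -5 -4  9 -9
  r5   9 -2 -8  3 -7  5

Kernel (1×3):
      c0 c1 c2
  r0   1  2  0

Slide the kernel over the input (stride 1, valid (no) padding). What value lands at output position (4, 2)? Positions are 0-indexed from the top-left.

-13

The receptive field on the input at this output position is [-5 -4 9]. Elementwise product with the kernel and sum: -5·1 + -4·2.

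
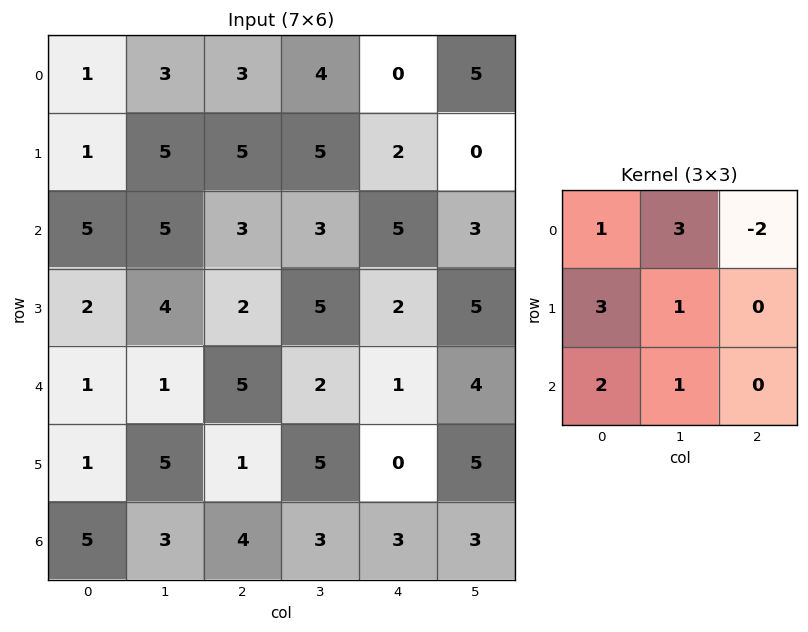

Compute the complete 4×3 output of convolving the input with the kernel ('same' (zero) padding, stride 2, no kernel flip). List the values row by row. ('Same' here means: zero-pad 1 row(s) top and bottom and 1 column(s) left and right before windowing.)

Output[0,0]: The receptive field on the zero-padded input at this output position is [0 0 0 / 0 1 3 / 0 1 5]. Elementwise product with the kernel and sum: 0·1 + 0·3 + 0·-2 + 0·3 + 1·1 + 0·2 + 1·1.

2 27 24
0 38 37
0 19 18
-2 11 7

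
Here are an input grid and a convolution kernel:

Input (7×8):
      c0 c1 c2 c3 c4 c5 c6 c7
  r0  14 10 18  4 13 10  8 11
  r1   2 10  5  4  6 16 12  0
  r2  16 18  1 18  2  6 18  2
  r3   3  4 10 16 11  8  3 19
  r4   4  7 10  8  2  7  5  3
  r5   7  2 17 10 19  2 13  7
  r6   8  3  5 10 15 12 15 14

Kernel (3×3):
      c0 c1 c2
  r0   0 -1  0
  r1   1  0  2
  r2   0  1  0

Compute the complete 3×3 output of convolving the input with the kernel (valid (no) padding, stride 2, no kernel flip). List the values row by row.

Output[0,0]: The receptive field on the input at this output position is [14 10 18 / 2 10 5 / 16 18 1]. Elementwise product with the kernel and sum: 10·-1 + 2·1 + 5·2 + 18·1.
Output[0,1]: The receptive field on the input at this output position is [18 4 13 / 5 4 6 / 1 18 2]. Elementwise product with the kernel and sum: 4·-1 + 5·1 + 6·2 + 18·1.

20 31 26
12 22 18
37 57 50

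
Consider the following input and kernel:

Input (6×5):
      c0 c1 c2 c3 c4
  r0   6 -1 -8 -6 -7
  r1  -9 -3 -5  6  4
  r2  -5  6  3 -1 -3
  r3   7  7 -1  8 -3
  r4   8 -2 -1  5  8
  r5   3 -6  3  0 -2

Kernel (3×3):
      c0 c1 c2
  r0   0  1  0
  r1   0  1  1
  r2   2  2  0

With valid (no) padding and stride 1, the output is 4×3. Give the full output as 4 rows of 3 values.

Output[0,0]: The receptive field on the input at this output position is [6 -1 -8 / -9 -3 -5 / -5 6 3]. Elementwise product with the kernel and sum: -1·1 + -3·1 + -5·1 + -5·2 + 6·2.
Output[0,1]: The receptive field on the input at this output position is [-1 -8 -6 / -3 -5 6 / 6 3 -1]. Elementwise product with the kernel and sum: -8·1 + -5·1 + 6·1 + 6·2 + 3·2.

-7 11 8
34 9 16
24 4 12
-2 -3 27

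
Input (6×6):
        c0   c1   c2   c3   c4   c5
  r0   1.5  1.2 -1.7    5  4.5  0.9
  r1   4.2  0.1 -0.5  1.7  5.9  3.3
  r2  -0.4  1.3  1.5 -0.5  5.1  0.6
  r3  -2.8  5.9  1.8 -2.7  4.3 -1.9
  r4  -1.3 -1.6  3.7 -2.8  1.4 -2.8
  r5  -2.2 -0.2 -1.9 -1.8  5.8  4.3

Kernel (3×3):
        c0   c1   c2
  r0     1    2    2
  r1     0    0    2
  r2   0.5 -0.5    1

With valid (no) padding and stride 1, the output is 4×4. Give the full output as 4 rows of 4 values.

0.15 10.6 35.2 20.2
3.85 0.85 31.45 15.9
12.65 -7.55 23.95 2.2
17.1 -2.45 13.55 -3

Output[0,0]: The receptive field on the input at this output position is [1.5 1.2 -1.7 / 4.2 0.1 -0.5 / -0.4 1.3 1.5]. Elementwise product with the kernel and sum: 1.5·1 + 1.2·2 + -1.7·2 + -0.5·2 + -0.4·0.5 + 1.3·-0.5 + 1.5·1.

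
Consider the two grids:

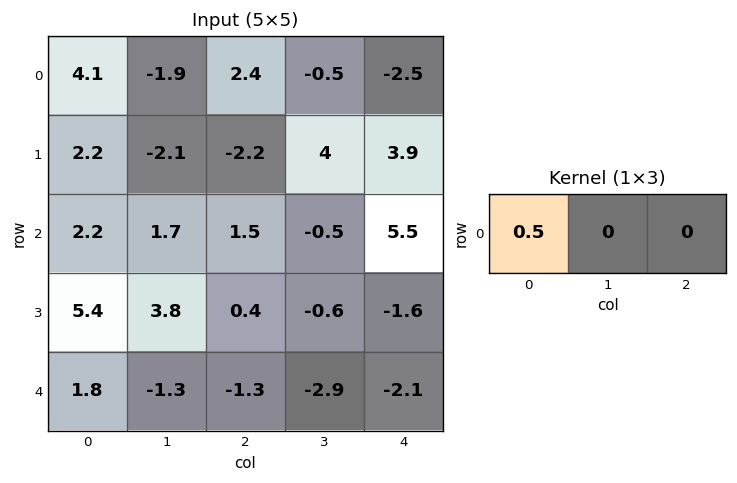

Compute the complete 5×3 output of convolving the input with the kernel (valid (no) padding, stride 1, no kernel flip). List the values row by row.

Output[0,0]: The receptive field on the input at this output position is [4.1 -1.9 2.4]. Elementwise product with the kernel and sum: 4.1·0.5.
Output[0,1]: The receptive field on the input at this output position is [-1.9 2.4 -0.5]. Elementwise product with the kernel and sum: -1.9·0.5.

2.05 -0.95 1.2
1.1 -1.05 -1.1
1.1 0.85 0.75
2.7 1.9 0.2
0.9 -0.65 -0.65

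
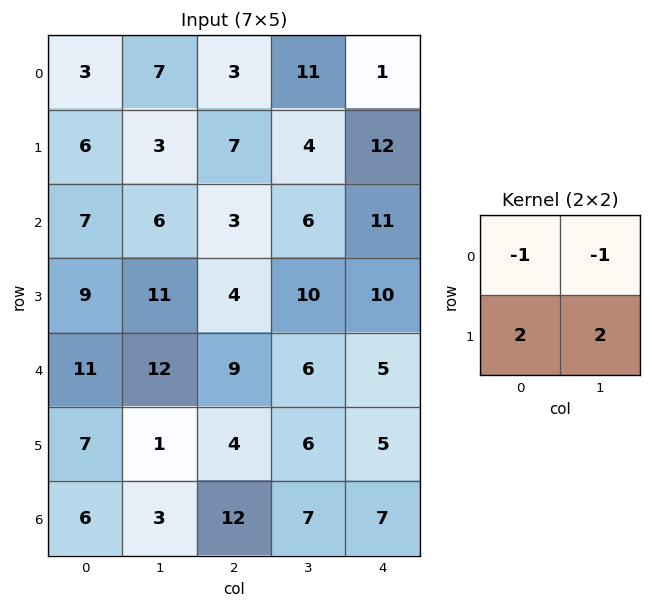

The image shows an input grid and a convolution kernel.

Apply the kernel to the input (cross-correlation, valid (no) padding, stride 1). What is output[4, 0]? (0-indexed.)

The receptive field on the input at this output position is [11 12 / 7 1]. Elementwise product with the kernel and sum: 11·-1 + 12·-1 + 7·2 + 1·2.

-7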